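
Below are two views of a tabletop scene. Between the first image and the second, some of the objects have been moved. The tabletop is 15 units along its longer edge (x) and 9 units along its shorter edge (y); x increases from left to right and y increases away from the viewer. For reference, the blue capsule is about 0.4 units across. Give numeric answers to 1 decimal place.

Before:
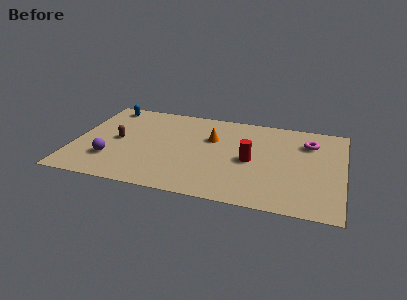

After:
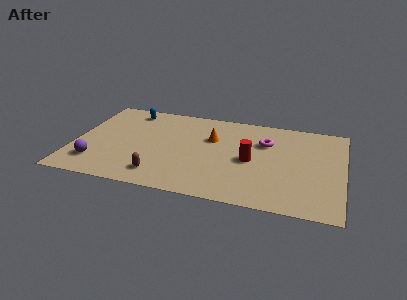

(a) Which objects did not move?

the orange cone and the red cylinder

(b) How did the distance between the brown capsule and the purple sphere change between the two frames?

+1.6

Before: roughly 2.0 units apart; after: 3.6. That's 1.6 units further apart.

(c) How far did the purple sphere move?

0.9

The purple sphere moved from about (2.2, 2.5) to (1.4, 2.0), a distance of √(0.8² + 0.5²) ≈ 0.9.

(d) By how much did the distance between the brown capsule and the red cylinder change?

-2.0

The distance was about 7.5 in the first image and 5.5 in the second, so they moved 2.0 units closer together.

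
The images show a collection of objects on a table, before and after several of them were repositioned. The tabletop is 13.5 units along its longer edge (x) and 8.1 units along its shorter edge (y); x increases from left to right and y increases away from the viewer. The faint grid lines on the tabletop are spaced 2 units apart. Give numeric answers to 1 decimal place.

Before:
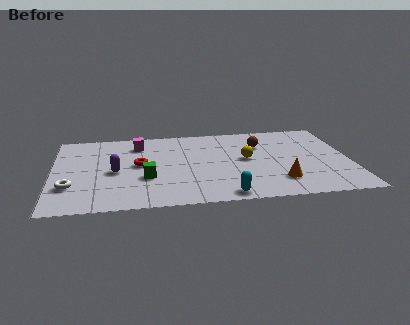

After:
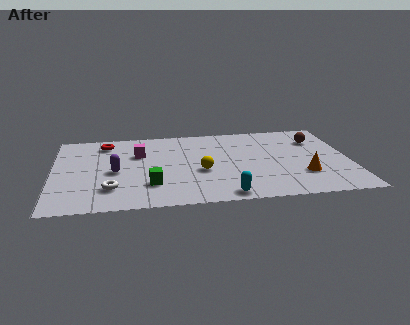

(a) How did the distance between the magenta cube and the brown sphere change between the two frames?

+2.6

The distance was about 5.6 in the first image and 8.2 in the second, so they moved 2.6 units further apart.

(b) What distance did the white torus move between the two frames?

1.8

From (0.8, 2.4) to (2.6, 2.0), the white torus covered √(1.8² + 0.4²) ≈ 1.8 units.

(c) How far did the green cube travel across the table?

0.7

The green cube was near (4.2, 2.9) before and (4.4, 2.2) after, so it travelled √(0.2² + 0.7²) ≈ 0.7 units.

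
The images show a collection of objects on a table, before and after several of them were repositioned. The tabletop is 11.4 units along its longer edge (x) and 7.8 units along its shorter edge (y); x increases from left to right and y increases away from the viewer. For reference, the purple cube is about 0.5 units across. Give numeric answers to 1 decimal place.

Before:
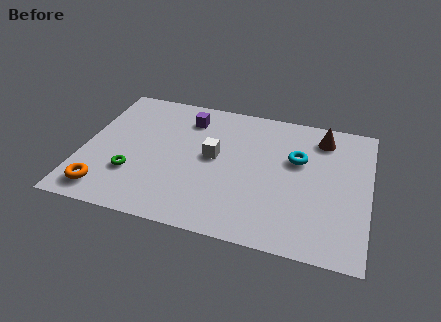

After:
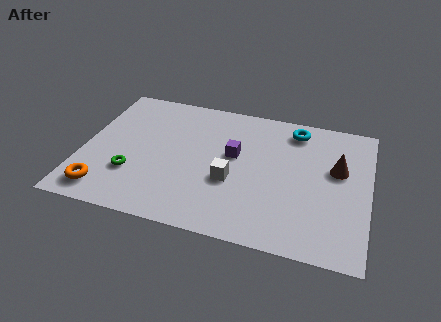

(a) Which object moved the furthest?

the purple cube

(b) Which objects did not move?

the orange torus and the green torus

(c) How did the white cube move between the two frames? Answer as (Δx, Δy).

(0.8, -1.2)

The white cube was at about (5.2, 4.2) and moved to about (6.0, 3.0).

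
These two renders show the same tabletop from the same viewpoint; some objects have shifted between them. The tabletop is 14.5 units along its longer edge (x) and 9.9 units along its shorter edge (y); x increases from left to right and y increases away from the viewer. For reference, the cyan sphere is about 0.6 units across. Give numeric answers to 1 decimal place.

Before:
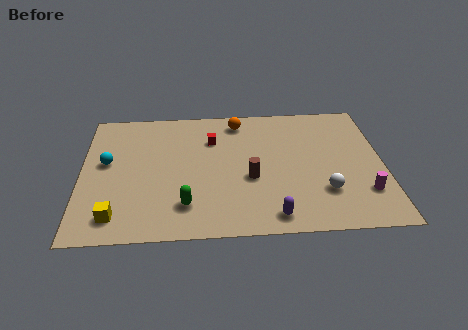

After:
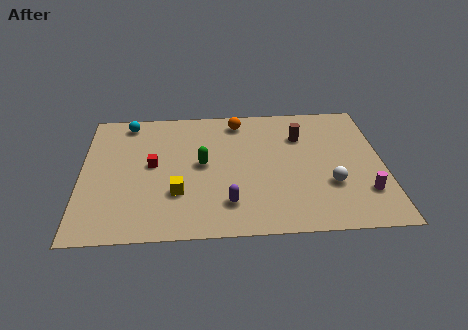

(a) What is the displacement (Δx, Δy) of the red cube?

(-2.9, -1.8)

The red cube started near (6.3, 7.1) and ended near (3.4, 5.3).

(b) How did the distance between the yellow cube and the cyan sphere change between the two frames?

+2.1

The distance was about 4.0 in the first image and 6.1 in the second, so they moved 2.1 units further apart.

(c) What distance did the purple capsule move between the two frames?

2.3

From (9.1, 1.2) to (7.0, 2.2), the purple capsule covered √(2.1² + 1.0²) ≈ 2.3 units.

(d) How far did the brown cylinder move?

4.0

The brown cylinder was near (8.1, 4.0) before and (10.6, 7.1) after, so it travelled √(2.5² + 3.1²) ≈ 4.0 units.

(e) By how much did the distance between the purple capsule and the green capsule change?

-1.0

The distance was about 4.2 in the first image and 3.2 in the second, so they moved 1.0 units closer together.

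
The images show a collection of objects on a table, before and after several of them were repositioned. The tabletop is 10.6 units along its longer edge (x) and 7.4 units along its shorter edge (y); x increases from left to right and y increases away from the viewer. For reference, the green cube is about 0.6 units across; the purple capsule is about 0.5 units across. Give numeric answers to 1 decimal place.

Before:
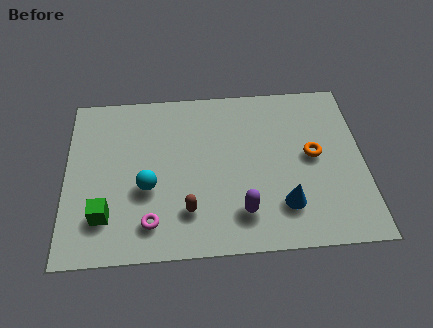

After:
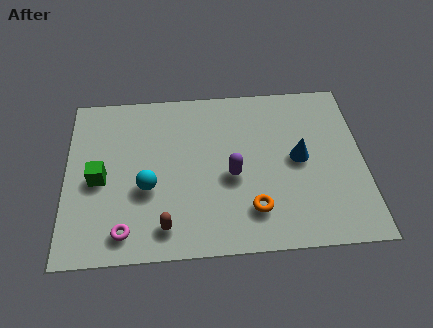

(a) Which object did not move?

the cyan sphere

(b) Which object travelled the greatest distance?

the orange torus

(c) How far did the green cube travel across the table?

1.6

The green cube was near (1.4, 1.8) before and (1.2, 3.4) after, so it travelled √(0.2² + 1.6²) ≈ 1.6 units.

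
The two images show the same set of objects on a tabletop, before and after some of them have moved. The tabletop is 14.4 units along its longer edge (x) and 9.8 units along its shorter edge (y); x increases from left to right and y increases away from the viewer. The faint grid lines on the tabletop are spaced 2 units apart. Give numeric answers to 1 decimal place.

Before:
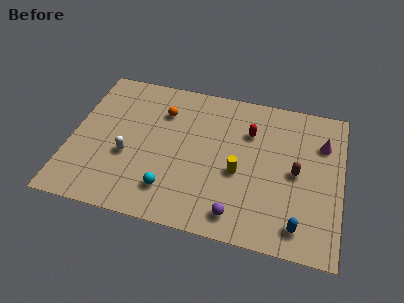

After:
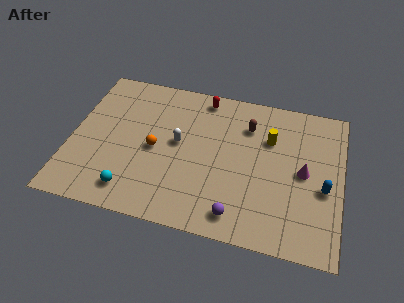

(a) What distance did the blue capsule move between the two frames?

2.9

From (12.3, 1.5) to (13.5, 4.1), the blue capsule covered √(1.2² + 2.6²) ≈ 2.9 units.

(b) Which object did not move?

the purple sphere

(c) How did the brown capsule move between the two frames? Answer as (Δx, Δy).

(-2.7, 2.5)

From the two frames, the brown capsule sits at roughly (12.0, 4.8) before and (9.3, 7.3) after.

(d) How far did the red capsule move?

3.2

The red capsule moved from about (9.4, 6.9) to (6.8, 8.7), a distance of √(2.6² + 1.8²) ≈ 3.2.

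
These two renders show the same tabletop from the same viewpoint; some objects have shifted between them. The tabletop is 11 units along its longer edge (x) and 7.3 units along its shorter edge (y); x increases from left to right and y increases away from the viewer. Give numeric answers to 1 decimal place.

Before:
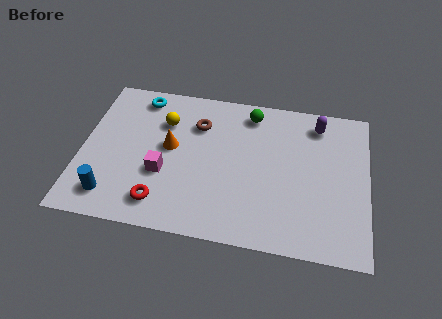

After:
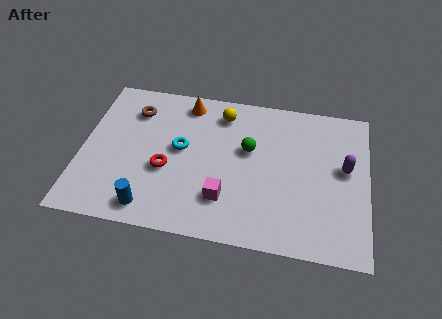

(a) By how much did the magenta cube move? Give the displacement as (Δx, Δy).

(2.4, -0.8)

The magenta cube started near (3.2, 2.7) and ended near (5.6, 1.9).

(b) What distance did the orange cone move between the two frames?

2.4

From (3.4, 4.0) to (3.9, 6.3), the orange cone covered √(0.5² + 2.3²) ≈ 2.4 units.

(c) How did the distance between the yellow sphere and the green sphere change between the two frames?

-1.5

Before: roughly 3.4 units apart; after: 1.9. That's 1.5 units closer together.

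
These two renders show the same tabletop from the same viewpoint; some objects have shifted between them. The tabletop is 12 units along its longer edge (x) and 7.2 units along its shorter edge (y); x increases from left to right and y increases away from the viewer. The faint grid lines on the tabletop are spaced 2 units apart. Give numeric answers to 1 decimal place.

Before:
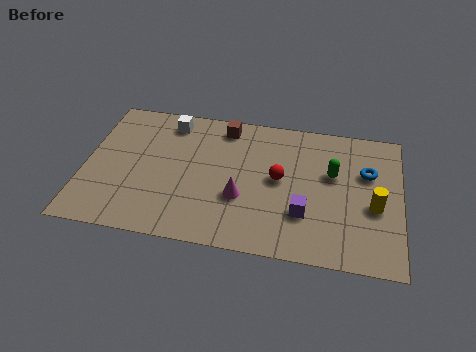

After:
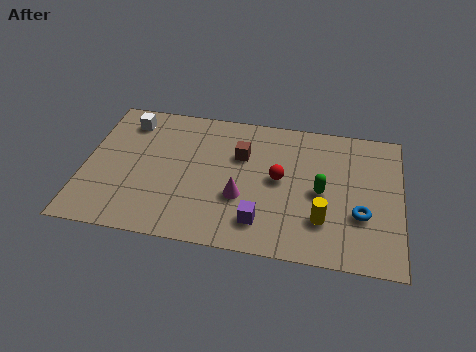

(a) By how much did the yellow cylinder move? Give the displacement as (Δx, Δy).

(-1.9, -1.0)

From the two frames, the yellow cylinder sits at roughly (11.0, 3.0) before and (9.1, 2.0) after.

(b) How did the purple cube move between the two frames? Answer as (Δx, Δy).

(-1.6, -0.7)

From the two frames, the purple cube sits at roughly (8.4, 2.2) before and (6.8, 1.5) after.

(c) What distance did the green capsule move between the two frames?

1.1

From (9.4, 4.4) to (9.0, 3.4), the green capsule covered √(0.4² + 1.0²) ≈ 1.1 units.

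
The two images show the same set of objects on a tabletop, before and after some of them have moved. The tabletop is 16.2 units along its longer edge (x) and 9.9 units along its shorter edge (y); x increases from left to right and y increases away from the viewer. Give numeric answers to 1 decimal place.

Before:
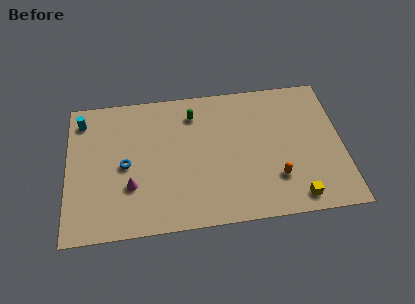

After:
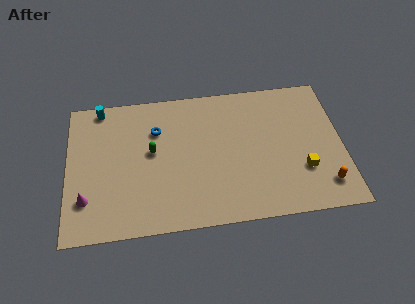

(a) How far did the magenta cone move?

2.7

The magenta cone moved from about (3.7, 3.2) to (1.1, 2.6), a distance of √(2.6² + 0.6²) ≈ 2.7.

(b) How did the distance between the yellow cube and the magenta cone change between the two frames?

+2.9

The distance was about 9.8 in the first image and 12.7 in the second, so they moved 2.9 units further apart.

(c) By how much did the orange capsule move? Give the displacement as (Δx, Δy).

(2.8, -0.8)

From the two frames, the orange capsule sits at roughly (12.2, 2.7) before and (15.0, 1.9) after.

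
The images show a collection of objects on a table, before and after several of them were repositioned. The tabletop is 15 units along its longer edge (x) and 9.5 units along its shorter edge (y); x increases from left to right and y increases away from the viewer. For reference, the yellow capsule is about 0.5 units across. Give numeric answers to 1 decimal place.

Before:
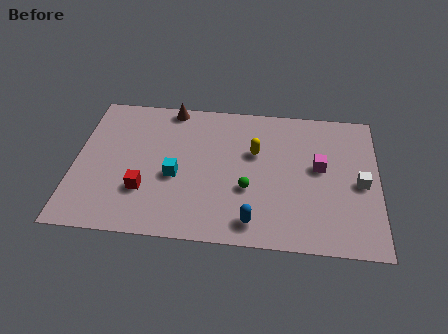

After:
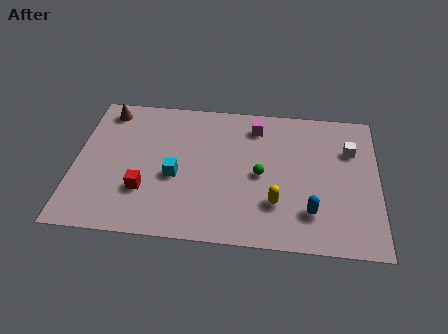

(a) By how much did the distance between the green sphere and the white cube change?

-0.7

They were about 5.6 units apart before and 4.9 after — 0.7 units closer together.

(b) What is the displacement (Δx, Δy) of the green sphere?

(0.6, 1.0)

The green sphere started near (8.6, 3.5) and ended near (9.2, 4.5).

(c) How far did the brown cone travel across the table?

3.2

The brown cone moved from about (4.6, 8.7) to (1.4, 8.2), a distance of √(3.2² + 0.5²) ≈ 3.2.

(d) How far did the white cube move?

2.3

The white cube was near (14.1, 4.4) before and (13.6, 6.6) after, so it travelled √(0.5² + 2.2²) ≈ 2.3 units.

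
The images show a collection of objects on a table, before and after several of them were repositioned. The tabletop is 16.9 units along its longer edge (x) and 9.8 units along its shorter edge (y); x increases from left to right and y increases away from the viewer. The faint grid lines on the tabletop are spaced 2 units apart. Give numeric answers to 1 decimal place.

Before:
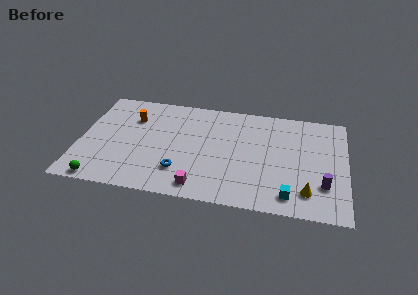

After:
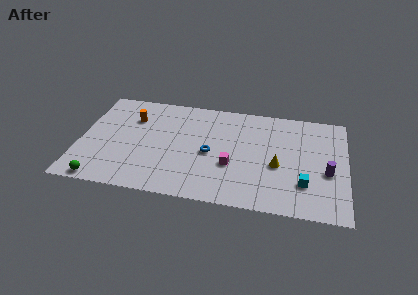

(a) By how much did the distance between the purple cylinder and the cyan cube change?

-0.6

They were about 2.5 units apart before and 1.9 after — 0.6 units closer together.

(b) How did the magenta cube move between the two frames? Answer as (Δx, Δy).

(1.9, 2.3)

The magenta cube was at about (7.8, 1.3) and moved to about (9.7, 3.6).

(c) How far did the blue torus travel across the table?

2.7

The blue torus moved from about (6.5, 2.5) to (8.3, 4.5), a distance of √(1.8² + 2.0²) ≈ 2.7.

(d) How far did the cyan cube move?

1.5

The cyan cube moved from about (13.4, 1.5) to (14.3, 2.7), a distance of √(0.9² + 1.2²) ≈ 1.5.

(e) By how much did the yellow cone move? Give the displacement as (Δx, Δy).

(-1.9, 2.1)

The yellow cone started near (14.5, 2.0) and ended near (12.6, 4.1).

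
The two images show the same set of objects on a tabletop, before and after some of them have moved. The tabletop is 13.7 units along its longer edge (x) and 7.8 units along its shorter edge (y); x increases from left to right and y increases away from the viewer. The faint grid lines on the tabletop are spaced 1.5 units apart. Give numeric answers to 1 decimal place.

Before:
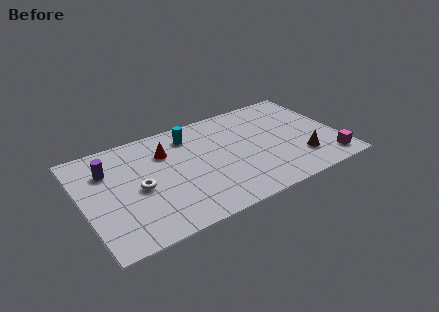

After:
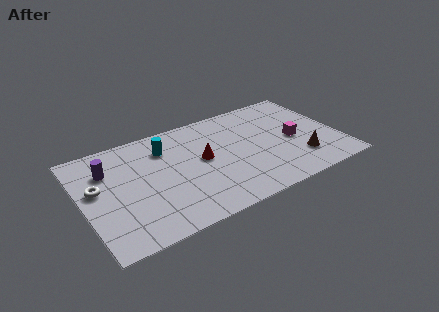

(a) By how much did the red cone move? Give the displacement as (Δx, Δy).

(1.8, -1.4)

The red cone was at about (4.6, 5.6) and moved to about (6.4, 4.2).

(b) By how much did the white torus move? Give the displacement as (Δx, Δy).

(-2.1, 0.9)

From the two frames, the white torus sits at roughly (2.9, 3.6) before and (0.8, 4.5) after.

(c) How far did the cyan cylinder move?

1.5

The cyan cylinder was near (6.0, 6.3) before and (4.6, 5.9) after, so it travelled √(1.4² + 0.4²) ≈ 1.5 units.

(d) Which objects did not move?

the brown cone and the purple cylinder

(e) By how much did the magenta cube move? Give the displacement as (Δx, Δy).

(-1.5, 2.4)

The magenta cube was at about (12.8, 1.2) and moved to about (11.3, 3.6).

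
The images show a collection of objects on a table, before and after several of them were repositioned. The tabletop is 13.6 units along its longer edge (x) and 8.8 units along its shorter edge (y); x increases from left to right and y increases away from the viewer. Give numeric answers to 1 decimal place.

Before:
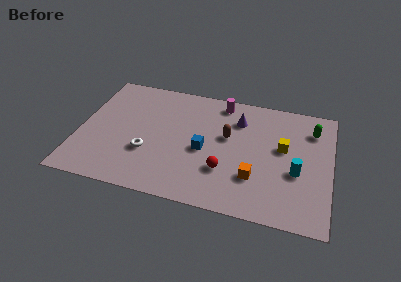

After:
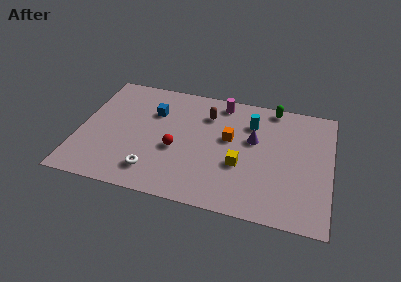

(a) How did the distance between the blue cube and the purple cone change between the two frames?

+2.4

They were about 3.2 units apart before and 5.6 after — 2.4 units further apart.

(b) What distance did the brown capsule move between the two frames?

1.8

From (8.0, 5.2) to (6.8, 6.6), the brown capsule covered √(1.2² + 1.4²) ≈ 1.8 units.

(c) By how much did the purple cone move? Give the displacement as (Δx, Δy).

(0.9, -1.3)

From the two frames, the purple cone sits at roughly (8.5, 6.6) before and (9.4, 5.3) after.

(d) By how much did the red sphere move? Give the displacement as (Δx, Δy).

(-2.7, 0.9)

From the two frames, the red sphere sits at roughly (8.0, 2.7) before and (5.3, 3.6) after.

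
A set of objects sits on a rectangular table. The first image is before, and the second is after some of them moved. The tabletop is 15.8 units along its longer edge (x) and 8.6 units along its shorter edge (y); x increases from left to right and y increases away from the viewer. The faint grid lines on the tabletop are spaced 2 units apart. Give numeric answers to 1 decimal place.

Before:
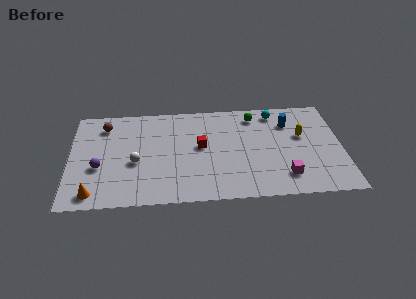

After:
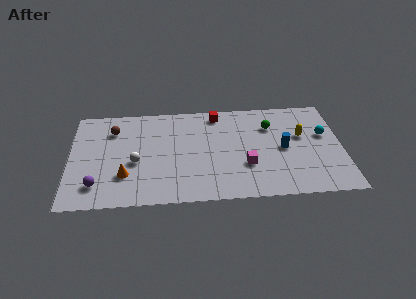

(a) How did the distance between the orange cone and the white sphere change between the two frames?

-2.2

They were about 3.5 units apart before and 1.3 after — 2.2 units closer together.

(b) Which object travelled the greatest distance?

the cyan sphere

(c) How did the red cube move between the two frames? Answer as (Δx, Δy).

(1.0, 2.8)

The red cube started near (7.6, 4.7) and ended near (8.6, 7.5).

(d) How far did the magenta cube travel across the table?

2.5

The magenta cube was near (12.4, 1.8) before and (10.2, 2.9) after, so it travelled √(2.2² + 1.1²) ≈ 2.5 units.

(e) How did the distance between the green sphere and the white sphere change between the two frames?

+0.4

Before: roughly 7.9 units apart; after: 8.3. That's 0.4 units further apart.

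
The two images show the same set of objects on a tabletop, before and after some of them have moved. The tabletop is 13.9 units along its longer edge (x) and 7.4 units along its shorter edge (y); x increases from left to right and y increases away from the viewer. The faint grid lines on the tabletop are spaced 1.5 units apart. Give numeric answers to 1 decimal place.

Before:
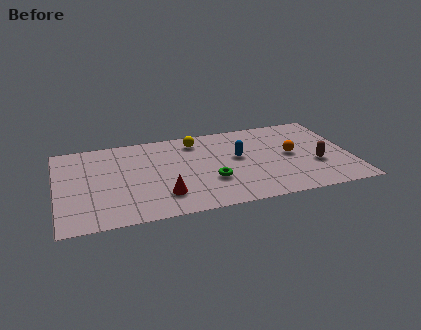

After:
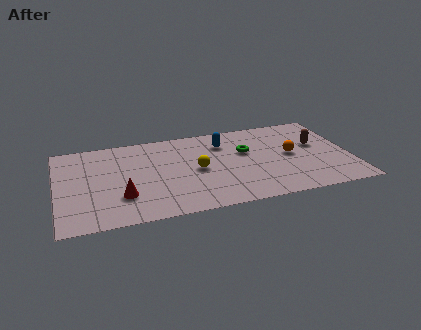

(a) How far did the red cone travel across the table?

1.9

From (4.9, 1.8) to (3.0, 2.2), the red cone covered √(1.9² + 0.4²) ≈ 1.9 units.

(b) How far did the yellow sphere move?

2.5

The yellow sphere was near (6.7, 6.1) before and (6.6, 3.6) after, so it travelled √(0.1² + 2.5²) ≈ 2.5 units.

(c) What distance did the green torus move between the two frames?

2.8

From (7.2, 2.5) to (9.0, 4.6), the green torus covered √(1.8² + 2.1²) ≈ 2.8 units.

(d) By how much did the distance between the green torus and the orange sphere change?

-1.9

Before: roughly 4.1 units apart; after: 2.2. That's 1.9 units closer together.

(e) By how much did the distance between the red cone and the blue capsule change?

+1.6

Before: roughly 4.4 units apart; after: 6.0. That's 1.6 units further apart.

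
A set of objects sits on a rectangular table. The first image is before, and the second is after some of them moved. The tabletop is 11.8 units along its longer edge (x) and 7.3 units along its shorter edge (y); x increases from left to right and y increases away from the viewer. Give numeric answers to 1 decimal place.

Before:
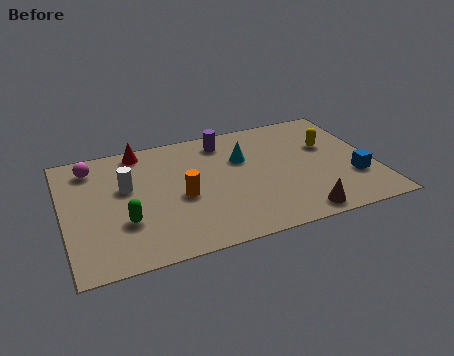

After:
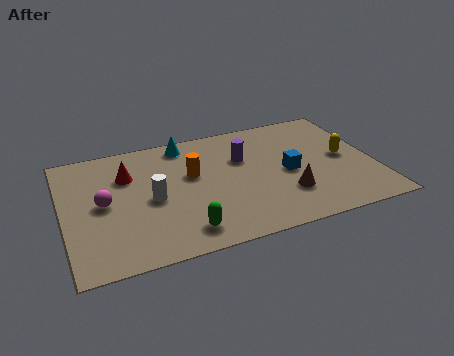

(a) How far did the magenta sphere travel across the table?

2.3

The magenta sphere was near (1.2, 6.0) before and (1.5, 3.7) after, so it travelled √(0.3² + 2.3²) ≈ 2.3 units.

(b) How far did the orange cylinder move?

1.3

The orange cylinder moved from about (4.4, 3.2) to (4.9, 4.4), a distance of √(0.5² + 1.2²) ≈ 1.3.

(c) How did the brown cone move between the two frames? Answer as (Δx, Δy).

(-0.3, 1.3)

The brown cone started near (8.6, 0.8) and ended near (8.3, 2.1).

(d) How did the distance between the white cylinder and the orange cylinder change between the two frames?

-0.4

They were about 2.3 units apart before and 1.9 after — 0.4 units closer together.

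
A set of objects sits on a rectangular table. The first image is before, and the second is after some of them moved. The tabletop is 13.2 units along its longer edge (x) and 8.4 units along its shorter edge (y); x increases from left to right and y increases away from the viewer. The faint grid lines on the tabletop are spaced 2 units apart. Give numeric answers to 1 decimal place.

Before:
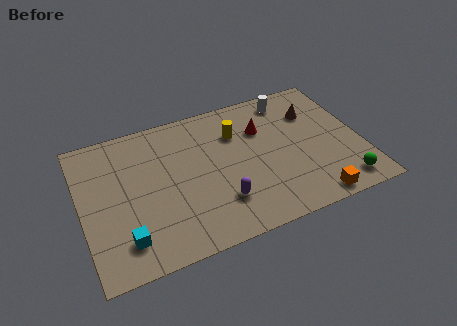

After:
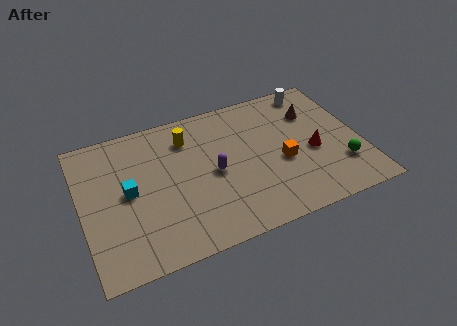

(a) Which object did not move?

the brown cone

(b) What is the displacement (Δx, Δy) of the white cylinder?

(1.2, 0.2)

The white cylinder was at about (10.2, 7.2) and moved to about (11.4, 7.4).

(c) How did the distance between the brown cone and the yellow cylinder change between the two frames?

+2.3

They were about 3.7 units apart before and 6.0 after — 2.3 units further apart.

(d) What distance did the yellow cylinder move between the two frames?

2.4

The yellow cylinder was near (7.5, 6.0) before and (5.2, 6.5) after, so it travelled √(2.3² + 0.5²) ≈ 2.4 units.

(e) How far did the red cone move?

3.1

From (8.7, 5.8) to (10.9, 3.6), the red cone covered √(2.2² + 2.2²) ≈ 3.1 units.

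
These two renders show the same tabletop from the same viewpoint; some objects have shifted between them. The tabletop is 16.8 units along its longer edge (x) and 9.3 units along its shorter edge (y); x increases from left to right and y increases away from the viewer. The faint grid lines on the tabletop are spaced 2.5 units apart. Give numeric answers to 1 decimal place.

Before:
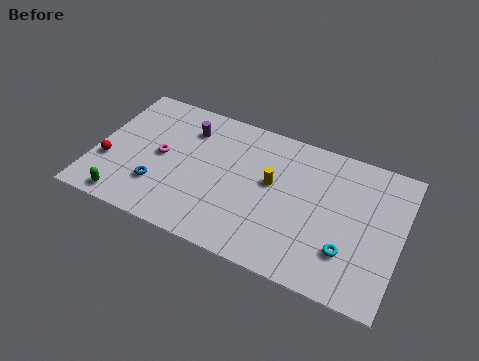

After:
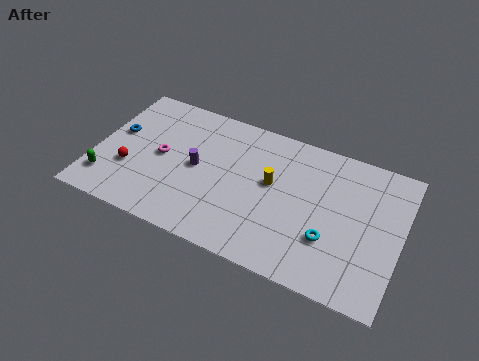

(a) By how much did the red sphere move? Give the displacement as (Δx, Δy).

(1.2, 0.0)

From the two frames, the red sphere sits at roughly (0.8, 3.2) before and (2.0, 3.2) after.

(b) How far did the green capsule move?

1.6

From (2.1, 1.0) to (0.9, 2.0), the green capsule covered √(1.2² + 1.0²) ≈ 1.6 units.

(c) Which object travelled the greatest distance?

the blue torus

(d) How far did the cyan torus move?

1.1

The cyan torus moved from about (14.1, 2.6) to (13.1, 3.0), a distance of √(1.0² + 0.4²) ≈ 1.1.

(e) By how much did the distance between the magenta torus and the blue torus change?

+0.6

They were about 2.1 units apart before and 2.7 after — 0.6 units further apart.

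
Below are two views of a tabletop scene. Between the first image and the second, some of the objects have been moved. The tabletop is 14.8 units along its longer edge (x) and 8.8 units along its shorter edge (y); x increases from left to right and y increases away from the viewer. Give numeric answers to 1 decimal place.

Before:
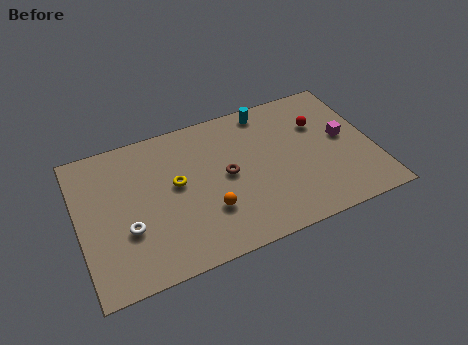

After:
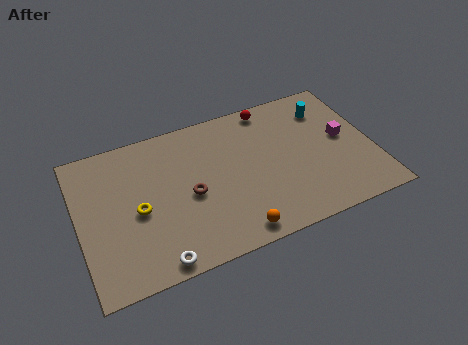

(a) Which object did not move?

the magenta cube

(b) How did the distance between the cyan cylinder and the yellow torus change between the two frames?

+4.6

Before: roughly 5.7 units apart; after: 10.3. That's 4.6 units further apart.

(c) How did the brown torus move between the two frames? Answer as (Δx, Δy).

(-1.9, -0.5)

From the two frames, the brown torus sits at roughly (7.4, 4.5) before and (5.5, 4.0) after.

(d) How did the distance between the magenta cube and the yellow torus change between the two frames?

+2.0

They were about 8.5 units apart before and 10.5 after — 2.0 units further apart.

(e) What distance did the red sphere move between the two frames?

3.0

The red sphere was near (12.3, 6.0) before and (10.0, 7.9) after, so it travelled √(2.3² + 1.9²) ≈ 3.0 units.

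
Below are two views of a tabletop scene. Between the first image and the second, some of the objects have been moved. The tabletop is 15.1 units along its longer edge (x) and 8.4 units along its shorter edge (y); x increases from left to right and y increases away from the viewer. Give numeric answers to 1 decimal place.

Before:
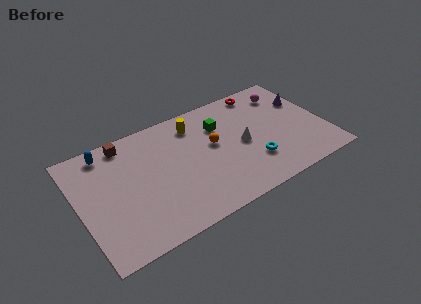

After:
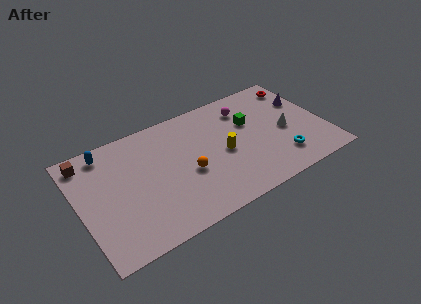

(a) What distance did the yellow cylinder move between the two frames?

3.2

From (7.4, 6.8) to (8.8, 3.9), the yellow cylinder covered √(1.4² + 2.9²) ≈ 3.2 units.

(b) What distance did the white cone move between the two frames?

2.7

The white cone moved from about (10.0, 4.0) to (12.7, 3.8), a distance of √(2.7² + 0.2²) ≈ 2.7.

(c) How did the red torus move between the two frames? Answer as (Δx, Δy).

(2.3, -0.5)

From the two frames, the red torus sits at roughly (11.8, 7.5) before and (14.1, 7.0) after.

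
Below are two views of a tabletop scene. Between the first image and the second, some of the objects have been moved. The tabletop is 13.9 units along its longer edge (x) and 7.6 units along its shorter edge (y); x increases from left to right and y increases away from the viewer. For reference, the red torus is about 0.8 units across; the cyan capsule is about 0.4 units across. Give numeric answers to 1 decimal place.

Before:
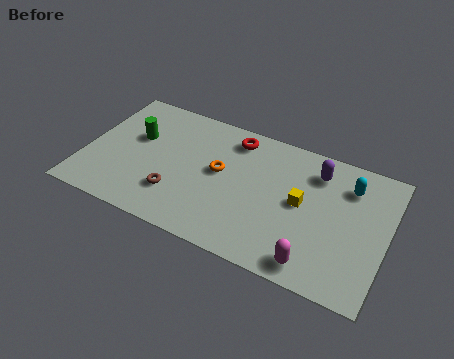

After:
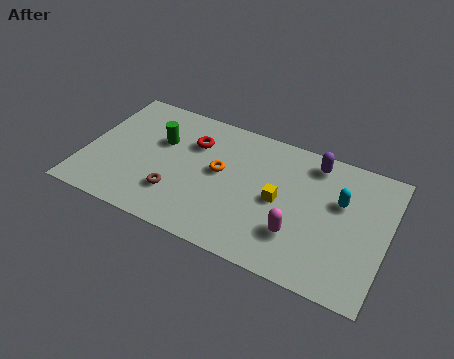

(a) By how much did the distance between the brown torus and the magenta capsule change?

-1.0

They were about 6.6 units apart before and 5.6 after — 1.0 units closer together.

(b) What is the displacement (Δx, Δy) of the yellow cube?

(-1.0, -0.3)

From the two frames, the yellow cube sits at roughly (10.0, 4.0) before and (9.0, 3.7) after.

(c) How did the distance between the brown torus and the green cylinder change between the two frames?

-0.4

The distance was about 3.4 in the first image and 3.0 in the second, so they moved 0.4 units closer together.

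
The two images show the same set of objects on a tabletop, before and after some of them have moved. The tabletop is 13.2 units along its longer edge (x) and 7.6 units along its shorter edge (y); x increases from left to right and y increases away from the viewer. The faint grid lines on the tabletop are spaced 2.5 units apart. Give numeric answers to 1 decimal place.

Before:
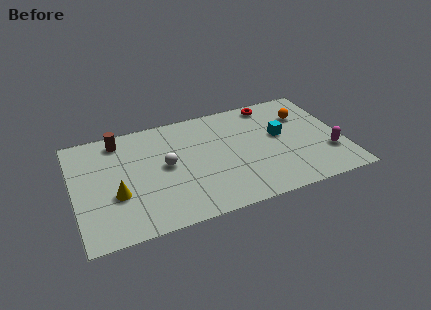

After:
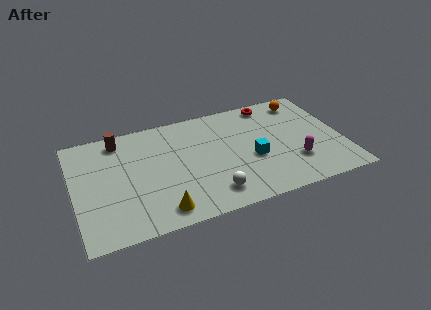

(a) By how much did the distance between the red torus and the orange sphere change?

-0.4

They were about 2.0 units apart before and 1.6 after — 0.4 units closer together.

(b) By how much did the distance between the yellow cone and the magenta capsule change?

-3.6

Before: roughly 10.4 units apart; after: 6.8. That's 3.6 units closer together.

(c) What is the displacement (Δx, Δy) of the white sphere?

(2.0, -2.6)

From the two frames, the white sphere sits at roughly (4.5, 4.0) before and (6.5, 1.4) after.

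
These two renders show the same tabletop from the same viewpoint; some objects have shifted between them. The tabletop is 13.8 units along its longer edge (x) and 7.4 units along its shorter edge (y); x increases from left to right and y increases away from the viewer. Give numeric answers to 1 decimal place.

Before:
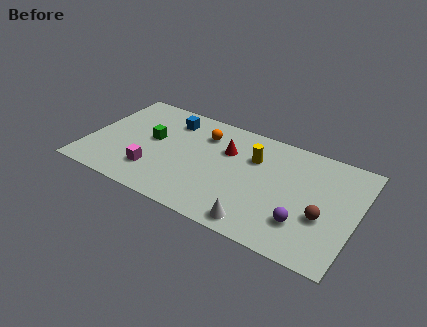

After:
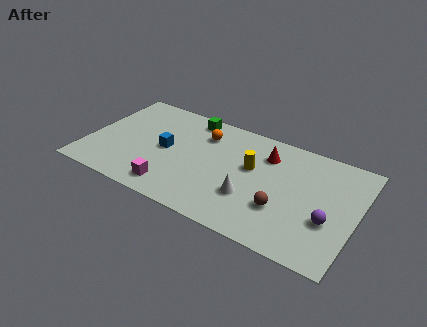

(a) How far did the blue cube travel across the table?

2.2

From (3.9, 5.9) to (4.0, 3.7), the blue cube covered √(0.1² + 2.2²) ≈ 2.2 units.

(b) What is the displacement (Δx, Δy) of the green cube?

(1.7, 2.4)

From the two frames, the green cube sits at roughly (3.2, 4.1) before and (4.9, 6.5) after.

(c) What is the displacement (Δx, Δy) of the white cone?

(-0.6, 1.5)

The white cone was at about (9.2, 0.9) and moved to about (8.6, 2.4).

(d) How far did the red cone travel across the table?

2.1

The red cone moved from about (7.0, 5.0) to (9.0, 5.6), a distance of √(2.0² + 0.6²) ≈ 2.1.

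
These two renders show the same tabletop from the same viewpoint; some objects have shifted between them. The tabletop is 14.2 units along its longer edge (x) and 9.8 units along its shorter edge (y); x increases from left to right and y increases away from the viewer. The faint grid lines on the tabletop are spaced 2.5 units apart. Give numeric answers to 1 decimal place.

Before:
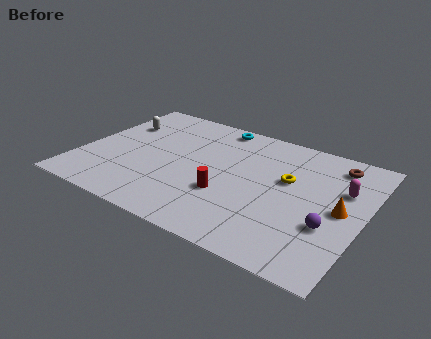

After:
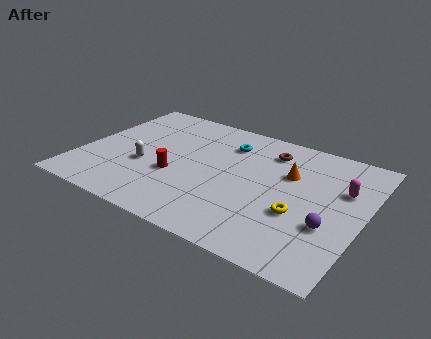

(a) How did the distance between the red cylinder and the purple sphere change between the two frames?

+2.7

They were about 5.1 units apart before and 7.8 after — 2.7 units further apart.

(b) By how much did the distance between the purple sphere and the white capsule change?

-2.4

Before: roughly 11.8 units apart; after: 9.4. That's 2.4 units closer together.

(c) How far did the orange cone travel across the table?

3.2

The orange cone was near (13.1, 4.8) before and (10.3, 6.4) after, so it travelled √(2.8² + 1.6²) ≈ 3.2 units.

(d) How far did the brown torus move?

3.3

The brown torus was near (12.4, 8.2) before and (9.1, 7.8) after, so it travelled √(3.3² + 0.4²) ≈ 3.3 units.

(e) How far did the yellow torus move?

2.5

The yellow torus was near (10.3, 5.9) before and (11.2, 3.6) after, so it travelled √(0.9² + 2.3²) ≈ 2.5 units.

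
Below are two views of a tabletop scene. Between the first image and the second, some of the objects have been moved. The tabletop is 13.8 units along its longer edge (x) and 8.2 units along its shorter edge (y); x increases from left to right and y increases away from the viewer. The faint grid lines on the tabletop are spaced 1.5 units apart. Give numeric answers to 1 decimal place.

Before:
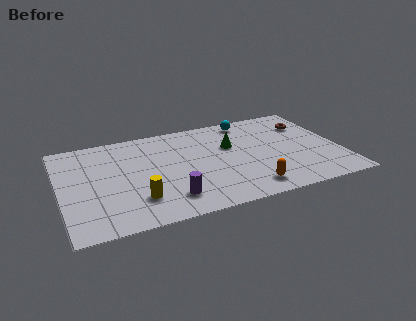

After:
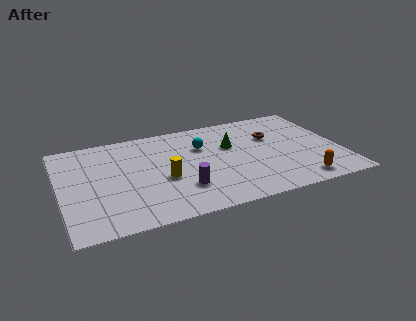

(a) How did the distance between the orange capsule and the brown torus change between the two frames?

-1.5

Before: roughly 5.9 units apart; after: 4.4. That's 1.5 units closer together.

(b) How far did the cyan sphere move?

3.0

The cyan sphere moved from about (9.6, 7.2) to (7.1, 5.6), a distance of √(2.5² + 1.6²) ≈ 3.0.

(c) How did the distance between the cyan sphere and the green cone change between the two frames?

-0.8

The distance was about 2.3 in the first image and 1.5 in the second, so they moved 0.8 units closer together.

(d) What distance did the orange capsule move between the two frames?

2.5

The orange capsule was near (9.0, 1.3) before and (11.5, 1.1) after, so it travelled √(2.5² + 0.2²) ≈ 2.5 units.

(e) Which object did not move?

the green cone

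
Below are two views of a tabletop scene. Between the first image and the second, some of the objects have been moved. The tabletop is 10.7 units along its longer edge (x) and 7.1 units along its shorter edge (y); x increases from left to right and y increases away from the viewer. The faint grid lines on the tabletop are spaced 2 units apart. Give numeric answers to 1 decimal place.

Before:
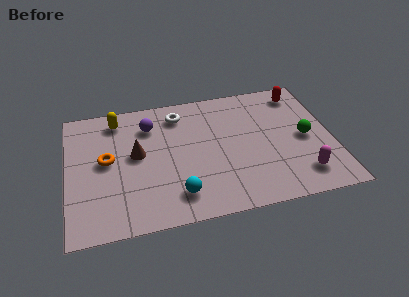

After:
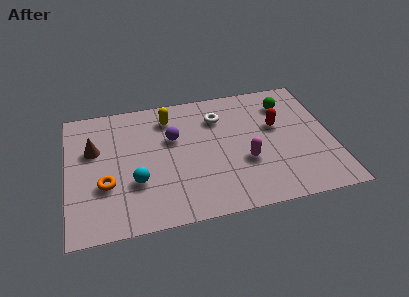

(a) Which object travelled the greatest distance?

the magenta capsule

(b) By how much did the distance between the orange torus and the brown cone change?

+0.8

They were about 1.2 units apart before and 2.0 after — 0.8 units further apart.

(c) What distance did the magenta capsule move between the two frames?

2.5

The magenta capsule was near (9.3, 1.4) before and (7.1, 2.6) after, so it travelled √(2.2² + 1.2²) ≈ 2.5 units.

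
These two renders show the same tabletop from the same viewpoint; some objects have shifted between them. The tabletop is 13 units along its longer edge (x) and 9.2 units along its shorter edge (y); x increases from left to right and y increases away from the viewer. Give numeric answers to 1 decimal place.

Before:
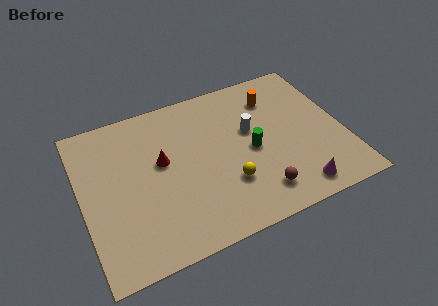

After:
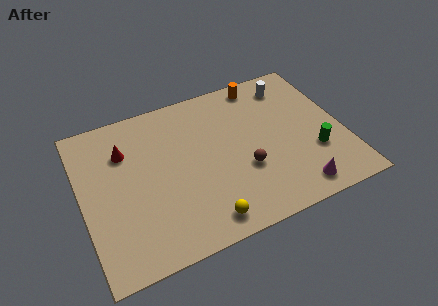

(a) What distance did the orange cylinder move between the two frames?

1.2

The orange cylinder moved from about (9.9, 7.1) to (9.4, 8.2), a distance of √(0.5² + 1.1²) ≈ 1.2.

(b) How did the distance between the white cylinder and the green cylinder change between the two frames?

+3.4

The distance was about 1.2 in the first image and 4.6 in the second, so they moved 3.4 units further apart.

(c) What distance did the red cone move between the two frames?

2.1

From (4.0, 5.3) to (2.3, 6.6), the red cone covered √(1.7² + 1.3²) ≈ 2.1 units.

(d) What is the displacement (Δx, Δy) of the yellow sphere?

(-1.4, -1.6)

From the two frames, the yellow sphere sits at roughly (7.0, 2.8) before and (5.6, 1.2) after.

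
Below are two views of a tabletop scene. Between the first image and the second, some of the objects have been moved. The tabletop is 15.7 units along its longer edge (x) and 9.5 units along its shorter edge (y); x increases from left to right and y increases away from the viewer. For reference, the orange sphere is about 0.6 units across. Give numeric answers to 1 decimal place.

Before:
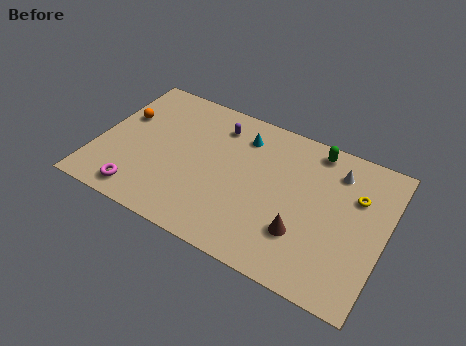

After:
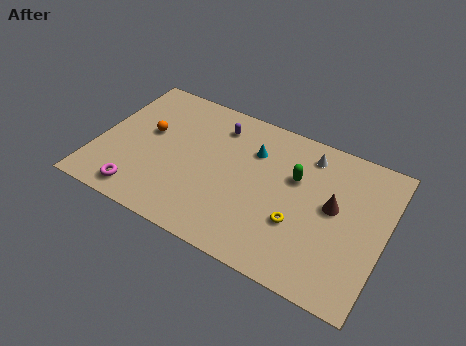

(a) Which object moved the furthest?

the yellow torus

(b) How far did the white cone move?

1.6

From (12.8, 7.5) to (11.2, 7.9), the white cone covered √(1.6² + 0.4²) ≈ 1.6 units.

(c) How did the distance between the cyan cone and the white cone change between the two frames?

-2.1

The distance was about 5.2 in the first image and 3.1 in the second, so they moved 2.1 units closer together.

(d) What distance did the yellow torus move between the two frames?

4.2

The yellow torus was near (14.0, 6.4) before and (11.2, 3.3) after, so it travelled √(2.8² + 3.1²) ≈ 4.2 units.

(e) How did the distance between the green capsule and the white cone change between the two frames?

+0.3

Before: roughly 1.6 units apart; after: 1.9. That's 0.3 units further apart.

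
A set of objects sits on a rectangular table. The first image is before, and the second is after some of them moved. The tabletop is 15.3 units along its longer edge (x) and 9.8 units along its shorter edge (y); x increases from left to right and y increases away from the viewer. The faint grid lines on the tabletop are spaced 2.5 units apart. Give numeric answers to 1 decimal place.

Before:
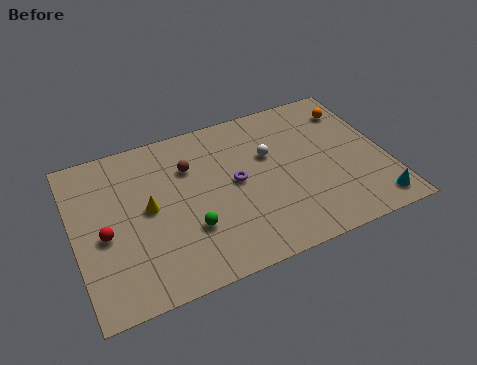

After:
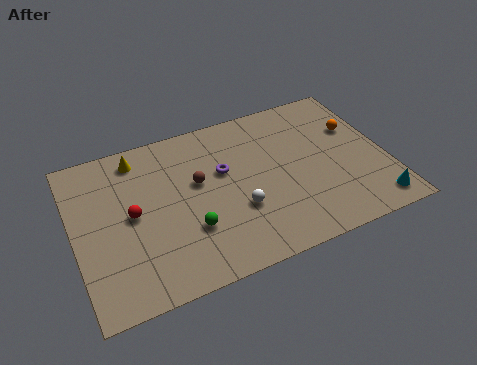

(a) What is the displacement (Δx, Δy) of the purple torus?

(-0.5, 0.9)

The purple torus started near (7.9, 5.1) and ended near (7.4, 6.0).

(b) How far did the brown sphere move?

1.1

From (5.8, 6.9) to (6.1, 5.8), the brown sphere covered √(0.3² + 1.1²) ≈ 1.1 units.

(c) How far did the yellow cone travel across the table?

3.3

From (3.6, 5.1) to (3.4, 8.4), the yellow cone covered √(0.2² + 3.3²) ≈ 3.3 units.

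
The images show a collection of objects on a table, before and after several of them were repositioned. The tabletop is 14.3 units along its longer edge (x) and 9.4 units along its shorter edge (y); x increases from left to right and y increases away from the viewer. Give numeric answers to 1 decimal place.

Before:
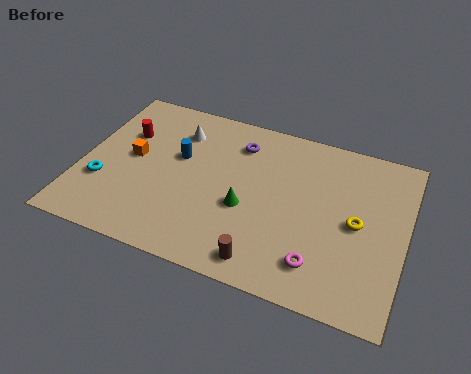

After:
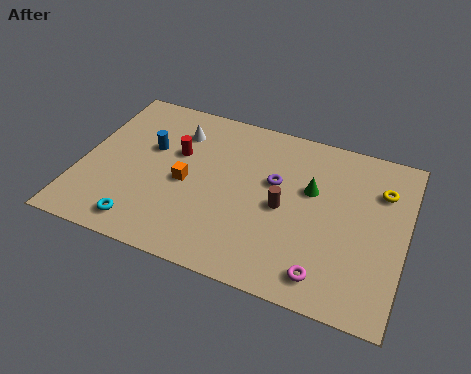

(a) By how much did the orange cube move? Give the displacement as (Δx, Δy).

(2.5, -0.7)

The orange cube started near (2.2, 5.0) and ended near (4.7, 4.3).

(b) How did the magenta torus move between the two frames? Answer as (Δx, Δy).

(0.3, -0.5)

The magenta torus started near (10.8, 1.9) and ended near (11.1, 1.4).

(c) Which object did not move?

the white cone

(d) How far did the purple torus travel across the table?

2.5

The purple torus moved from about (6.7, 7.4) to (8.5, 5.7), a distance of √(1.8² + 1.7²) ≈ 2.5.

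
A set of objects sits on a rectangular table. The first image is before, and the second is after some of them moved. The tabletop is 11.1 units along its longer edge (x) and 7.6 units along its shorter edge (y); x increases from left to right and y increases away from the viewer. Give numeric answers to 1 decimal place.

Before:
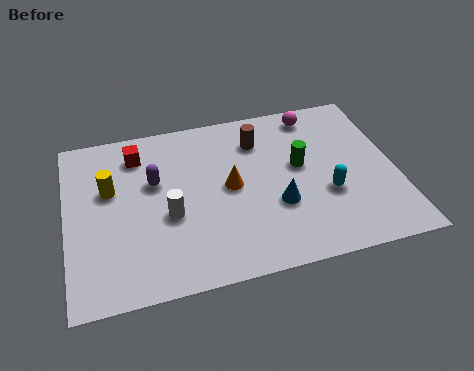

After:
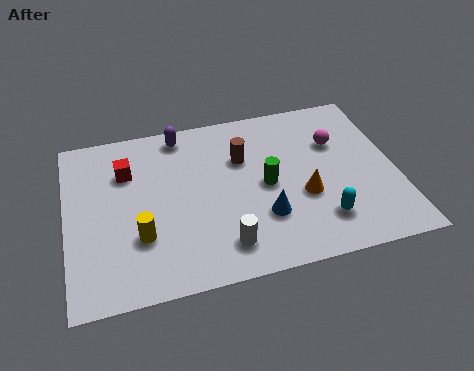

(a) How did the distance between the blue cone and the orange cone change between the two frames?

-0.4

Before: roughly 1.9 units apart; after: 1.5. That's 0.4 units closer together.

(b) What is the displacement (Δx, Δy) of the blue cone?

(-0.5, -0.4)

The blue cone was at about (7.0, 2.7) and moved to about (6.5, 2.3).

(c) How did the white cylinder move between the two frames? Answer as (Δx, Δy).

(1.7, -1.7)

From the two frames, the white cylinder sits at roughly (3.4, 3.1) before and (5.1, 1.4) after.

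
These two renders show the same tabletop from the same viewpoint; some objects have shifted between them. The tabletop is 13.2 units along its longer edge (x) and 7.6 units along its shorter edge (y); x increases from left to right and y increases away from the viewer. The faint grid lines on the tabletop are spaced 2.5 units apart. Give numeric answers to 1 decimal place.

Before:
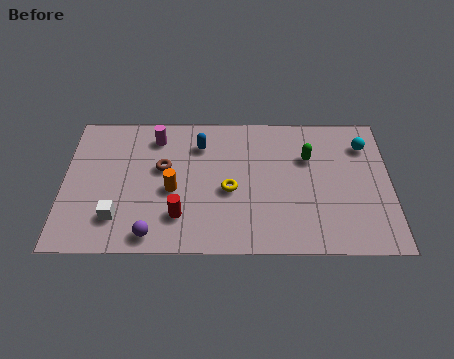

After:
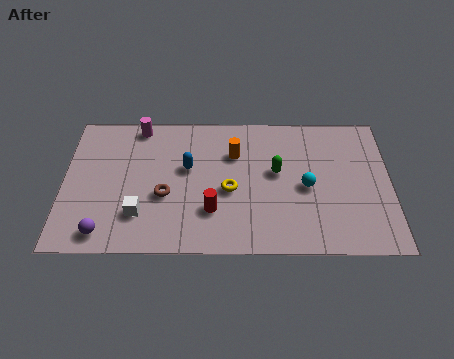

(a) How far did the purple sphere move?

1.9

From (3.6, 0.9) to (1.7, 1.0), the purple sphere covered √(1.9² + 0.1²) ≈ 1.9 units.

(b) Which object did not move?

the yellow torus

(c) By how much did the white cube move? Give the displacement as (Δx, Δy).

(0.9, 0.2)

The white cube started near (2.2, 1.8) and ended near (3.1, 2.0).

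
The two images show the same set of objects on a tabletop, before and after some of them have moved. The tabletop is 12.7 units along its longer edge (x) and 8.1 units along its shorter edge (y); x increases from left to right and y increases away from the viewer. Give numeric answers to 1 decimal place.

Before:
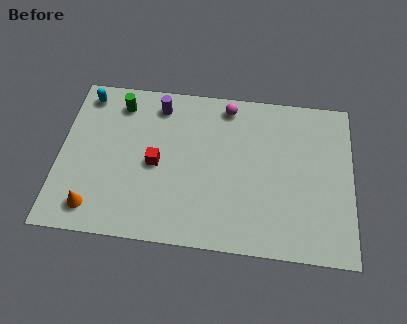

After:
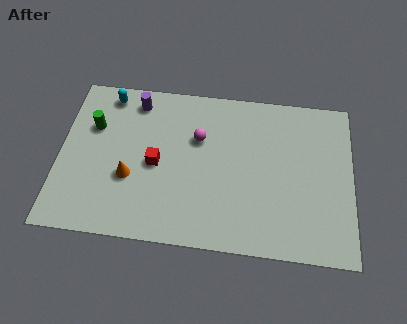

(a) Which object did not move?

the red cube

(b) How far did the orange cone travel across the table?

2.3

The orange cone was near (1.6, 1.3) before and (3.1, 3.0) after, so it travelled √(1.5² + 1.7²) ≈ 2.3 units.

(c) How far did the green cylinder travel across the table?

1.7

The green cylinder moved from about (2.5, 6.7) to (1.4, 5.4), a distance of √(1.1² + 1.3²) ≈ 1.7.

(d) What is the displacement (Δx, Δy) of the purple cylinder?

(-1.0, 0.1)

The purple cylinder was at about (4.2, 6.8) and moved to about (3.2, 6.9).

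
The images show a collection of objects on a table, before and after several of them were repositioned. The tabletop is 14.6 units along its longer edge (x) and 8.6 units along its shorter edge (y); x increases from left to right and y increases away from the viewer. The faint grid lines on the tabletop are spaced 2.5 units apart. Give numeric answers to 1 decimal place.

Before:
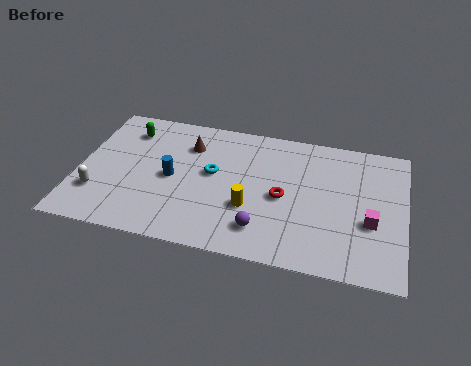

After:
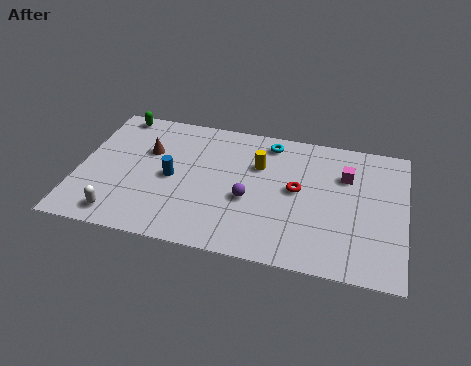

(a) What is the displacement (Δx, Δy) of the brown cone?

(-1.8, -0.8)

The brown cone started near (4.8, 6.4) and ended near (3.0, 5.6).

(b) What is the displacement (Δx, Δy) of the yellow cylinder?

(0.2, 2.8)

The yellow cylinder was at about (7.8, 3.0) and moved to about (8.0, 5.8).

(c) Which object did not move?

the blue cylinder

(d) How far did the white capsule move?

1.6

The white capsule moved from about (1.0, 2.4) to (2.1, 1.2), a distance of √(1.1² + 1.2²) ≈ 1.6.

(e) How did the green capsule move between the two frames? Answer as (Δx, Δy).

(-0.6, 1.0)

The green capsule was at about (2.0, 6.8) and moved to about (1.4, 7.8).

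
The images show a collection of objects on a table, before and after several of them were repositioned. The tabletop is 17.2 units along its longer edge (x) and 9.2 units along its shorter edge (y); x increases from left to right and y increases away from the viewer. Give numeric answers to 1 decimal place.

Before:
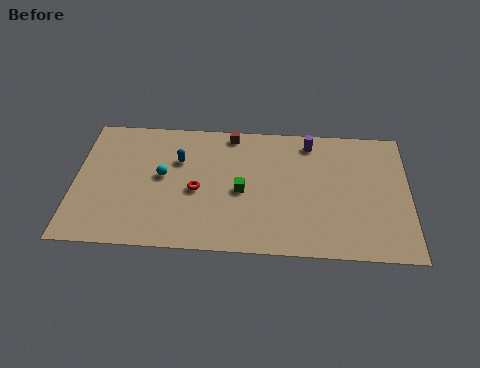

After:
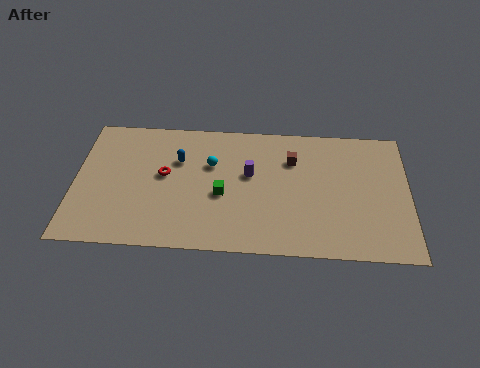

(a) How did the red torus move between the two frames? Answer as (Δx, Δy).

(-1.7, 1.0)

From the two frames, the red torus sits at roughly (6.3, 4.1) before and (4.6, 5.1) after.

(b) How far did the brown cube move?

3.6

From (8.0, 8.3) to (11.2, 6.6), the brown cube covered √(3.2² + 1.7²) ≈ 3.6 units.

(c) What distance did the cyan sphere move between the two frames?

2.7

From (4.5, 5.0) to (7.0, 6.0), the cyan sphere covered √(2.5² + 1.0²) ≈ 2.7 units.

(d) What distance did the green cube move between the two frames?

1.0

From (8.6, 4.2) to (7.6, 3.9), the green cube covered √(1.0² + 0.3²) ≈ 1.0 units.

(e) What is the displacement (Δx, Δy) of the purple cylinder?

(-3.1, -2.5)

The purple cylinder was at about (12.1, 7.9) and moved to about (9.0, 5.4).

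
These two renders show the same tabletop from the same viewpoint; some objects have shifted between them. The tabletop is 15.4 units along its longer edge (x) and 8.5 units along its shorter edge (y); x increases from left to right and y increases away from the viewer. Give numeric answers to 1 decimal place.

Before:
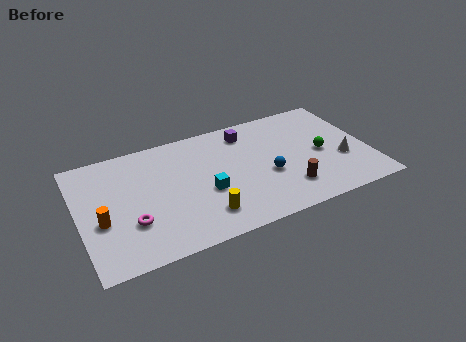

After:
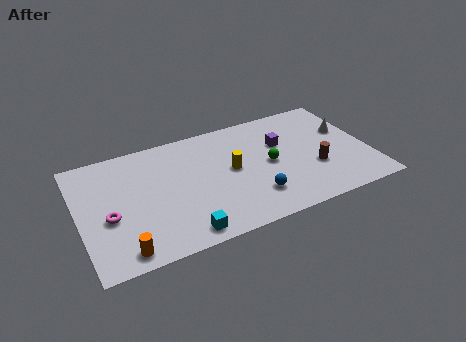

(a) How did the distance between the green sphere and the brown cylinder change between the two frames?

-0.3

The distance was about 2.9 in the first image and 2.6 in the second, so they moved 0.3 units closer together.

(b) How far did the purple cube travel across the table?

2.3

The purple cube was near (9.2, 7.0) before and (10.9, 5.5) after, so it travelled √(1.7² + 1.5²) ≈ 2.3 units.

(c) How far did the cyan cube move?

2.8

The cyan cube was near (6.6, 3.4) before and (5.1, 1.0) after, so it travelled √(1.5² + 2.4²) ≈ 2.8 units.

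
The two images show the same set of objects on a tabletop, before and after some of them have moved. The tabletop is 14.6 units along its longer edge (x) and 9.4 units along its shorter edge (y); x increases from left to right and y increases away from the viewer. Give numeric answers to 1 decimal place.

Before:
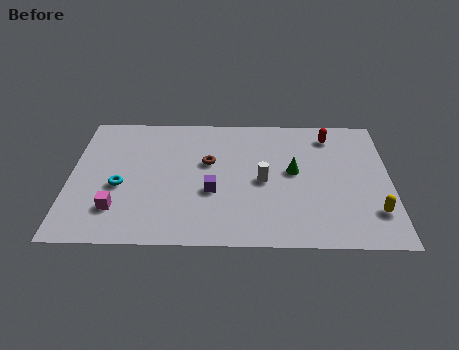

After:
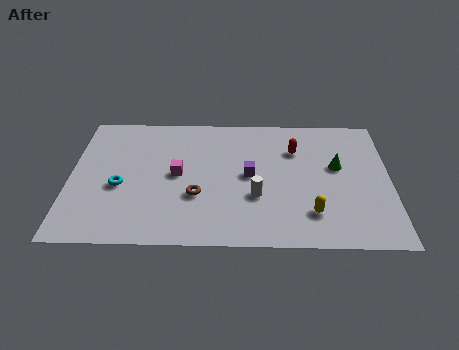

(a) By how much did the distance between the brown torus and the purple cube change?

+0.7

They were about 2.1 units apart before and 2.8 after — 0.7 units further apart.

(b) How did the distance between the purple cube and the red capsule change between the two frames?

-4.0

Before: roughly 6.8 units apart; after: 2.8. That's 4.0 units closer together.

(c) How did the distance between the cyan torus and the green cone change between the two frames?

+2.0

The distance was about 8.0 in the first image and 10.0 in the second, so they moved 2.0 units further apart.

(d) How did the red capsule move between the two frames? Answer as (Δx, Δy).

(-1.6, -1.1)

From the two frames, the red capsule sits at roughly (11.9, 7.8) before and (10.3, 6.7) after.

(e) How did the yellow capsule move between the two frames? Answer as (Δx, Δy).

(-2.8, -0.1)

The yellow capsule started near (13.8, 2.3) and ended near (11.0, 2.2).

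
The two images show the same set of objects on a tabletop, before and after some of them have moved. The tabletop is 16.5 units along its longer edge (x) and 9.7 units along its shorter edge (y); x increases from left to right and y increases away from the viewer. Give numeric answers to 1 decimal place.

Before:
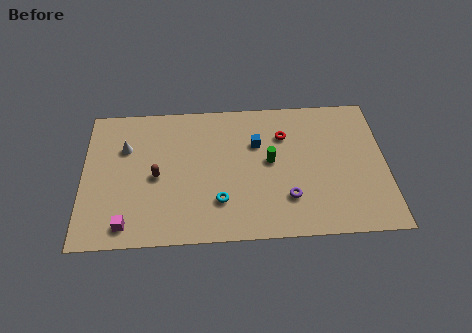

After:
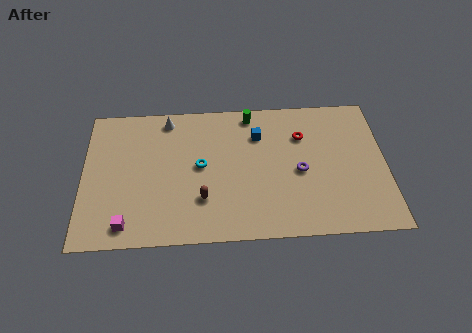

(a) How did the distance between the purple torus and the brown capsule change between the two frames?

-1.8

They were about 7.3 units apart before and 5.5 after — 1.8 units closer together.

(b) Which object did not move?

the magenta cube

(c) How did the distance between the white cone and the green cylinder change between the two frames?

-3.4

They were about 8.0 units apart before and 4.6 after — 3.4 units closer together.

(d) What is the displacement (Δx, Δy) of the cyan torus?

(-1.0, 2.5)

From the two frames, the cyan torus sits at roughly (7.4, 2.6) before and (6.4, 5.1) after.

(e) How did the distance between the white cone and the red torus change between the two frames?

-1.1

Before: roughly 8.7 units apart; after: 7.6. That's 1.1 units closer together.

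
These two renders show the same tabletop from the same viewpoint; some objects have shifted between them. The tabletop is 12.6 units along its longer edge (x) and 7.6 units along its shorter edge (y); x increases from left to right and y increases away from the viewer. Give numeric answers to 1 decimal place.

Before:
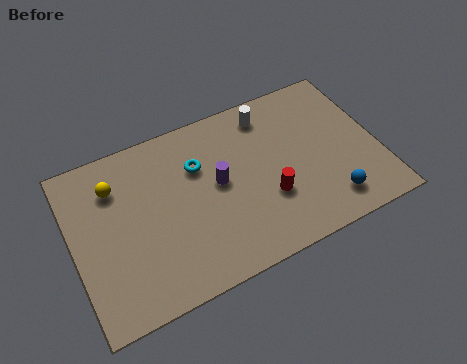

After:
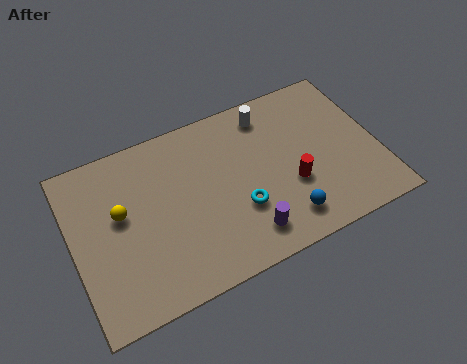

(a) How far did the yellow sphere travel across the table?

1.3

From (1.9, 5.7) to (2.0, 4.4), the yellow sphere covered √(0.1² + 1.3²) ≈ 1.3 units.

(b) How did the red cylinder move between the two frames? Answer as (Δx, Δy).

(1.0, 0.2)

From the two frames, the red cylinder sits at roughly (7.9, 2.6) before and (8.9, 2.8) after.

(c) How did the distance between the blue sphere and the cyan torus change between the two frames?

-4.2

They were about 6.3 units apart before and 2.1 after — 4.2 units closer together.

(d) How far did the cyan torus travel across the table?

3.0

The cyan torus moved from about (5.3, 5.2) to (6.7, 2.6), a distance of √(1.4² + 2.6²) ≈ 3.0.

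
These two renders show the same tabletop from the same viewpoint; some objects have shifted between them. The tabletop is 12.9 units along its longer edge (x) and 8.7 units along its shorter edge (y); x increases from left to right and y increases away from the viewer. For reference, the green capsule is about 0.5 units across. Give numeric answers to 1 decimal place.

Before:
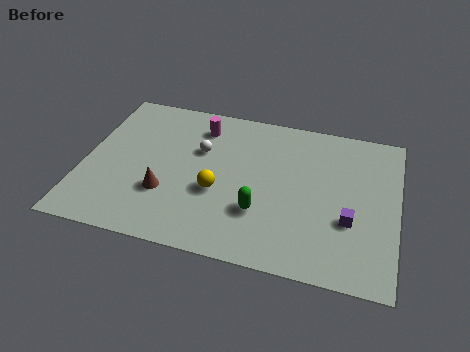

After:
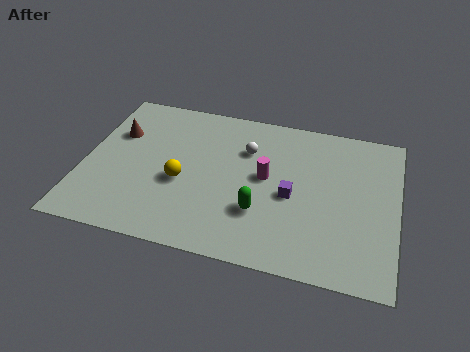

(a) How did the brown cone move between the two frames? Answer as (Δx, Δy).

(-2.3, 3.0)

The brown cone was at about (3.5, 2.8) and moved to about (1.2, 5.8).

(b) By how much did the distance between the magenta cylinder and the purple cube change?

-6.1

Before: roughly 7.5 units apart; after: 1.4. That's 6.1 units closer together.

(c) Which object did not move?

the green capsule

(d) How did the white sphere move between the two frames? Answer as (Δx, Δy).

(1.9, 0.5)

The white sphere started near (4.7, 5.6) and ended near (6.6, 6.1).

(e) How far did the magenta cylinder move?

3.7

From (4.6, 7.0) to (7.5, 4.7), the magenta cylinder covered √(2.9² + 2.3²) ≈ 3.7 units.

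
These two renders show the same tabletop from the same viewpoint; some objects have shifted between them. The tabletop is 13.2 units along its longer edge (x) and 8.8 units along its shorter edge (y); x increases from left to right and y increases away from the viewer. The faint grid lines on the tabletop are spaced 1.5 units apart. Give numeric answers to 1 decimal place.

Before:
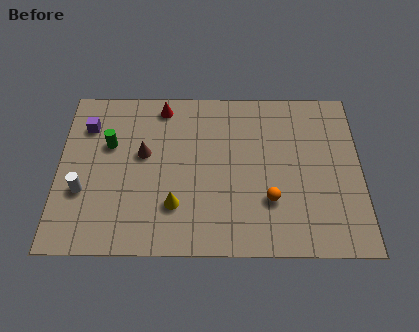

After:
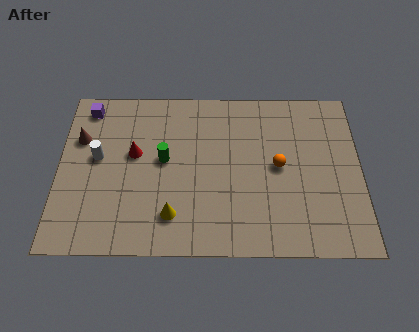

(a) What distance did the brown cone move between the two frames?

2.9

The brown cone was near (3.7, 5.1) before and (0.9, 5.9) after, so it travelled √(2.8² + 0.8²) ≈ 2.9 units.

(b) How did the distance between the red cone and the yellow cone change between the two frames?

-1.7

Before: roughly 5.3 units apart; after: 3.6. That's 1.7 units closer together.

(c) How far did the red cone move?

2.9

The red cone moved from about (4.5, 7.7) to (3.3, 5.1), a distance of √(1.2² + 2.6²) ≈ 2.9.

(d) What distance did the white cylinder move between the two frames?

1.9

The white cylinder was near (1.1, 3.1) before and (1.7, 4.9) after, so it travelled √(0.6² + 1.8²) ≈ 1.9 units.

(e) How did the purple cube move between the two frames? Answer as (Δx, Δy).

(0.0, 1.0)

The purple cube started near (1.2, 6.6) and ended near (1.2, 7.6).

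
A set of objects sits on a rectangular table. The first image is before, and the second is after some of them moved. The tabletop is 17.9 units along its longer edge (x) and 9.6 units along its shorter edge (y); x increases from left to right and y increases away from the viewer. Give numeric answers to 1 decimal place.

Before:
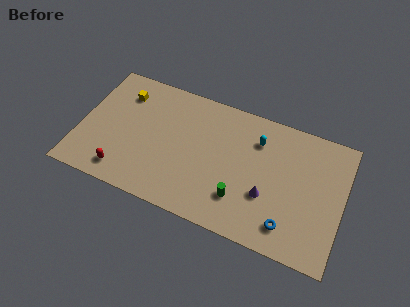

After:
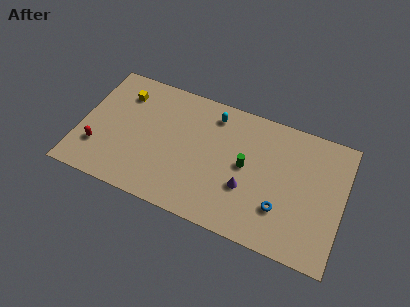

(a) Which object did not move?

the yellow cube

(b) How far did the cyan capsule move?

3.2

From (11.9, 7.2) to (8.8, 8.0), the cyan capsule covered √(3.1² + 0.8²) ≈ 3.2 units.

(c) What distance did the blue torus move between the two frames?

1.2

The blue torus was near (14.5, 1.8) before and (13.9, 2.8) after, so it travelled √(0.6² + 1.0²) ≈ 1.2 units.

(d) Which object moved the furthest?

the cyan capsule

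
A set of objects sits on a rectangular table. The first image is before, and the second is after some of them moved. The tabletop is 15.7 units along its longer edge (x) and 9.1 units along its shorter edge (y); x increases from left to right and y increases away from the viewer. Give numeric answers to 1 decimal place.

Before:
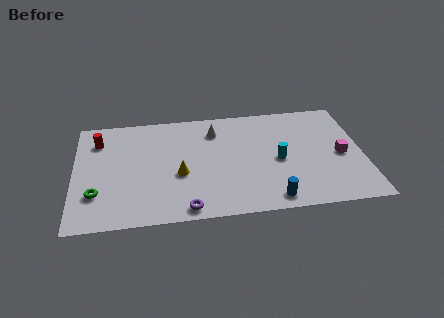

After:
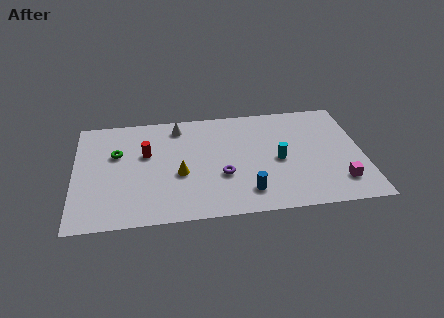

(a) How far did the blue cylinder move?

1.5

From (10.6, 1.1) to (9.3, 1.8), the blue cylinder covered √(1.3² + 0.7²) ≈ 1.5 units.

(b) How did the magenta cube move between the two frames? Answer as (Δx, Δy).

(-0.2, -2.2)

The magenta cube was at about (14.5, 4.2) and moved to about (14.3, 2.0).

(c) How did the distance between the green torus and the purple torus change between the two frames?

+1.1

They were about 5.1 units apart before and 6.2 after — 1.1 units further apart.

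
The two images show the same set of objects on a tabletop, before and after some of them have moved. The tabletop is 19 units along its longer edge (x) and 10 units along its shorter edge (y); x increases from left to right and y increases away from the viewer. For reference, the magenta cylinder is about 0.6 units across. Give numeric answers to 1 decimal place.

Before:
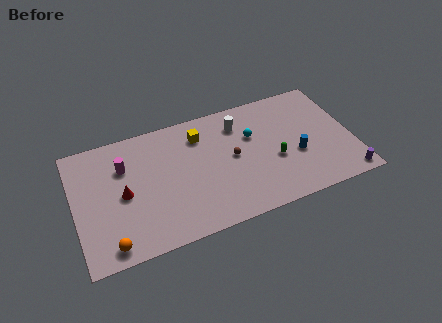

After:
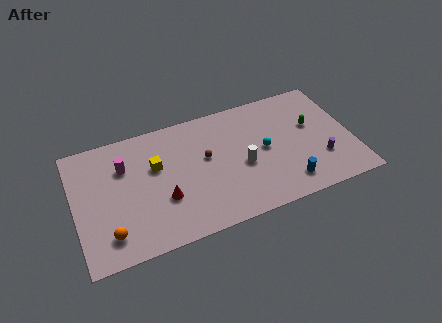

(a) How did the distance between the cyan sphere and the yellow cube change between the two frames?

+3.8

The distance was about 3.7 in the first image and 7.5 in the second, so they moved 3.8 units further apart.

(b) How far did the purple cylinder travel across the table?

2.5

The purple cylinder moved from about (18.2, 1.0) to (16.7, 3.0), a distance of √(1.5² + 2.0²) ≈ 2.5.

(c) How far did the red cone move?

2.9

The red cone moved from about (3.3, 4.8) to (5.9, 3.5), a distance of √(2.6² + 1.3²) ≈ 2.9.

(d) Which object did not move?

the magenta cylinder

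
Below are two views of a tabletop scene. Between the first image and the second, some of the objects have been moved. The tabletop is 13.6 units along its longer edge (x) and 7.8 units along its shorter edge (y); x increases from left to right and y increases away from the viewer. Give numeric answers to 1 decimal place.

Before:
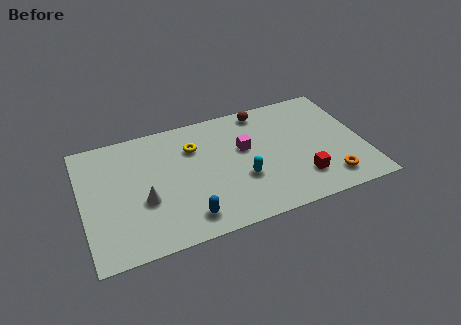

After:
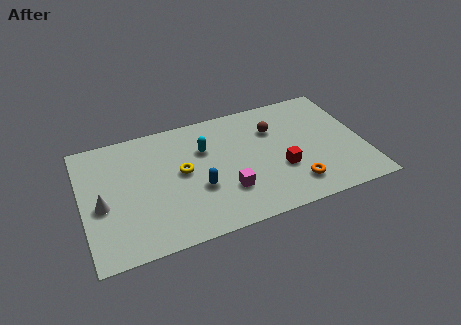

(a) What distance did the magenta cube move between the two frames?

2.6

The magenta cube was near (7.9, 4.7) before and (6.8, 2.3) after, so it travelled √(1.1² + 2.4²) ≈ 2.6 units.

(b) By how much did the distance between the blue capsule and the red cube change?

-1.6

Before: roughly 5.6 units apart; after: 4.0. That's 1.6 units closer together.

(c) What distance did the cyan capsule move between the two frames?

3.0

The cyan capsule was near (7.6, 2.8) before and (6.0, 5.3) after, so it travelled √(1.6² + 2.5²) ≈ 3.0 units.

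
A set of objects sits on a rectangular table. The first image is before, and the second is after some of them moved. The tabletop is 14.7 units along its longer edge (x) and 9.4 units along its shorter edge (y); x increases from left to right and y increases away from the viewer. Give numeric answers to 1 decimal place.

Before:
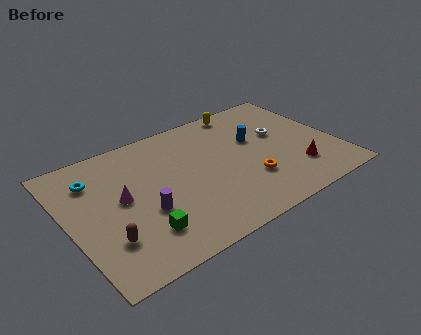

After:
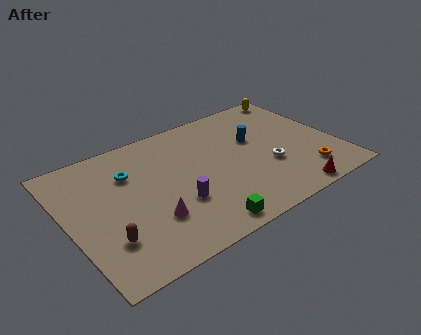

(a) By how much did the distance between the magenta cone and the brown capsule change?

-0.3

They were about 2.7 units apart before and 2.4 after — 0.3 units closer together.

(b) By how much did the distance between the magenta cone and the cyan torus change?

+1.4

Before: roughly 2.4 units apart; after: 3.8. That's 1.4 units further apart.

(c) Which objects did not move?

the blue cylinder and the brown capsule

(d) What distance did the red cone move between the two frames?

1.8

From (12.2, 2.4) to (11.4, 0.8), the red cone covered √(0.8² + 1.6²) ≈ 1.8 units.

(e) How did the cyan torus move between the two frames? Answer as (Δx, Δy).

(1.9, -0.5)

From the two frames, the cyan torus sits at roughly (1.7, 7.1) before and (3.6, 6.6) after.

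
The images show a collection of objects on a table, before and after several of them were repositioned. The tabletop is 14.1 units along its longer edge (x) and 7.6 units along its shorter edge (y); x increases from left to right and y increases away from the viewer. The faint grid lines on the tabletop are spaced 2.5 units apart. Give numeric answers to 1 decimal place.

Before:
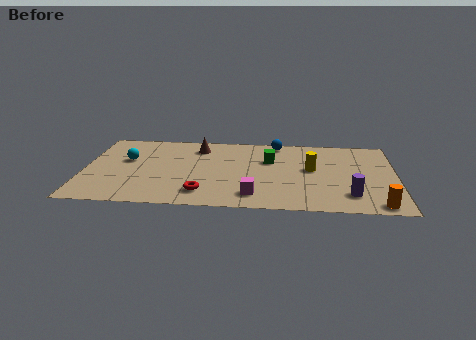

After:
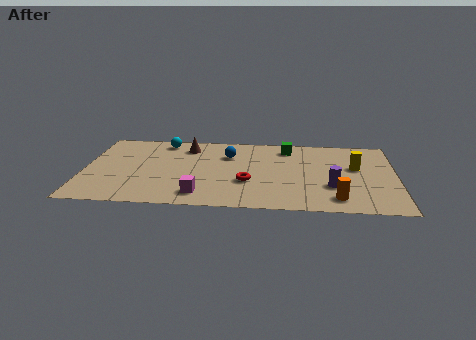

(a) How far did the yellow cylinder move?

2.0

The yellow cylinder moved from about (10.3, 4.2) to (12.3, 4.5), a distance of √(2.0² + 0.3²) ≈ 2.0.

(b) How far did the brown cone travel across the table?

0.5

The brown cone moved from about (5.1, 6.1) to (4.6, 6.1), a distance of √(0.5² + 0.0²) ≈ 0.5.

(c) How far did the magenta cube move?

2.4

The magenta cube was near (7.7, 1.4) before and (5.3, 1.3) after, so it travelled √(2.4² + 0.1²) ≈ 2.4 units.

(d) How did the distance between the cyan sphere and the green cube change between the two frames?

-0.8

They were about 6.5 units apart before and 5.7 after — 0.8 units closer together.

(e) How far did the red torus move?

2.3

From (5.4, 1.5) to (7.4, 2.7), the red torus covered √(2.0² + 1.2²) ≈ 2.3 units.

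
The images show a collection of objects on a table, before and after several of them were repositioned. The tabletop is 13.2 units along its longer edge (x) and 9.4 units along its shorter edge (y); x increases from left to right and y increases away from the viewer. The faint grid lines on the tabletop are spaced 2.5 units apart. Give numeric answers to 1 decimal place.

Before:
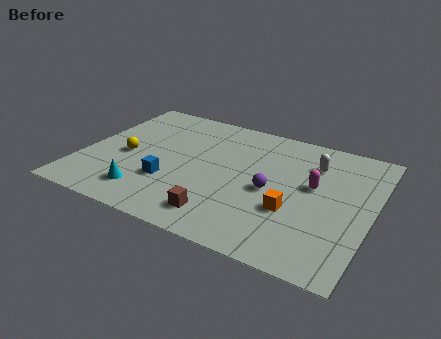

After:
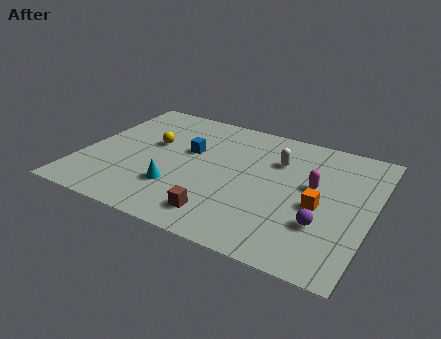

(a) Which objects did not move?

the brown cube and the magenta capsule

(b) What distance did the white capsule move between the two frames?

1.6

From (10.3, 7.0) to (8.7, 6.6), the white capsule covered √(1.6² + 0.4²) ≈ 1.6 units.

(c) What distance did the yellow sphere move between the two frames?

1.7

From (2.0, 4.2) to (3.0, 5.6), the yellow sphere covered √(1.0² + 1.4²) ≈ 1.7 units.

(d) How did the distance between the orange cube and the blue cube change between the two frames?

+0.8

Before: roughly 5.6 units apart; after: 6.4. That's 0.8 units further apart.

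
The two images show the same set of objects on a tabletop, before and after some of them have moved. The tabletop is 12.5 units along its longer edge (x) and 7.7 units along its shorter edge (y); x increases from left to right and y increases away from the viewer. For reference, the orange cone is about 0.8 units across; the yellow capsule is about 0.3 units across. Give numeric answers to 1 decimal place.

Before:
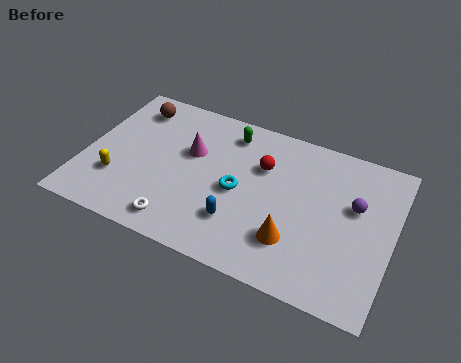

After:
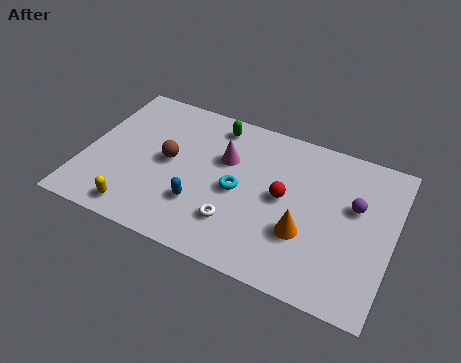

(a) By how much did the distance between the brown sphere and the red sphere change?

-0.9

They were about 5.6 units apart before and 4.7 after — 0.9 units closer together.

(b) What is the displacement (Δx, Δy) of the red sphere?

(1.0, -1.2)

The red sphere was at about (7.1, 5.2) and moved to about (8.1, 4.0).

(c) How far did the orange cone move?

0.6

From (8.7, 2.1) to (9.1, 2.6), the orange cone covered √(0.4² + 0.5²) ≈ 0.6 units.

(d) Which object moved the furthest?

the brown sphere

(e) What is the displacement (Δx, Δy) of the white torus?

(2.2, 0.9)

The white torus was at about (4.2, 1.1) and moved to about (6.4, 2.0).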